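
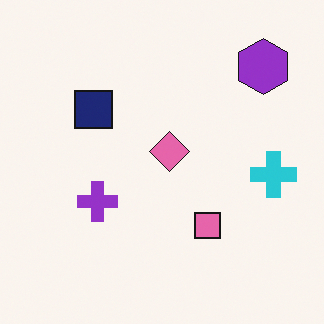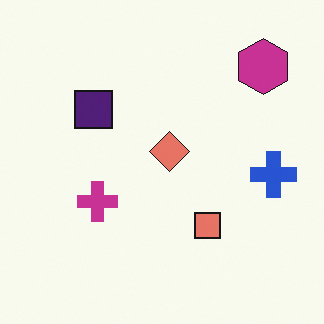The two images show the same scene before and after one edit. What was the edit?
Hue-shifted by a small amount.

Every shape's color has rotated by the same amount around the hue wheel — a uniform hue shift.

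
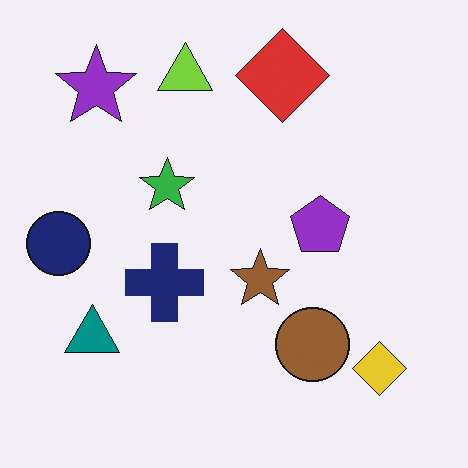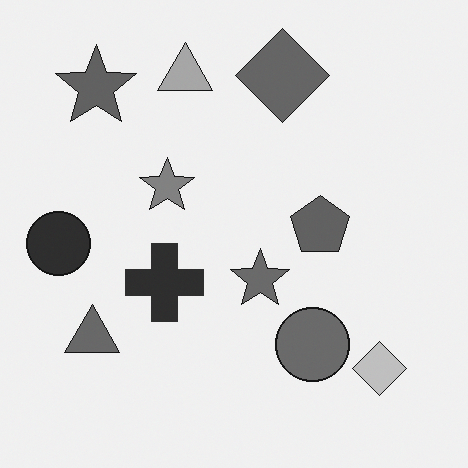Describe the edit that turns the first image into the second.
This is the original image converted to grayscale.

All color is removed — every shape is now a shade of grey.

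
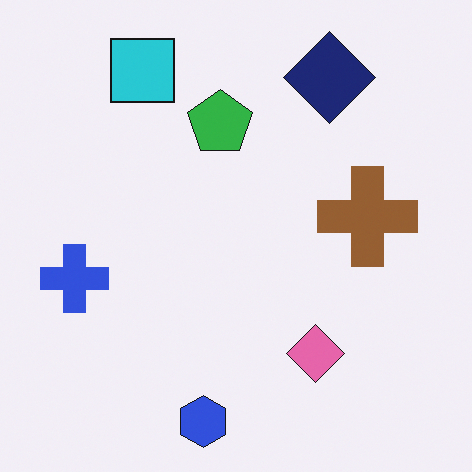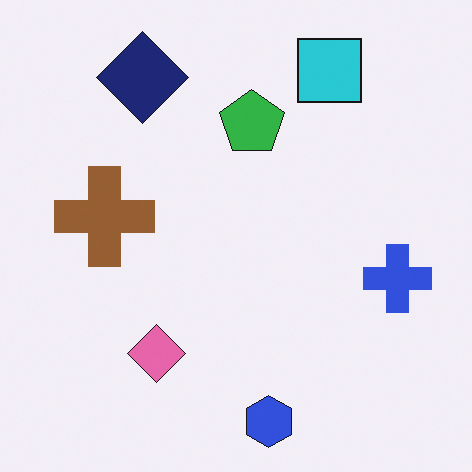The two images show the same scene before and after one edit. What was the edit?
It was flipped horizontally (left ↔ right).

The blue cross is in the left of the first image and the right of the second — shapes on opposite sides of the vertical midline have swapped in a mirror flip.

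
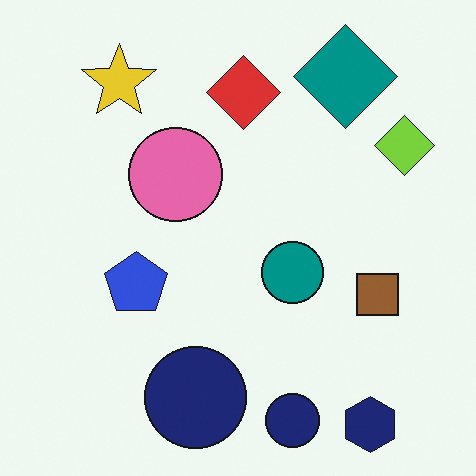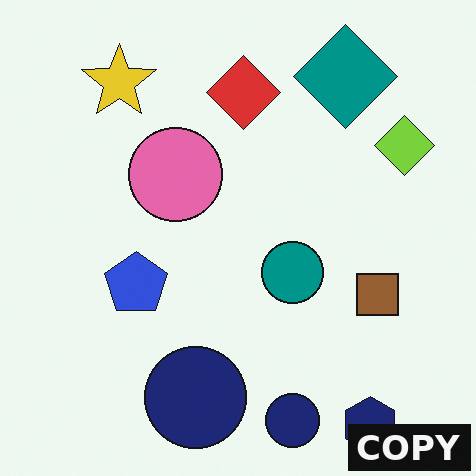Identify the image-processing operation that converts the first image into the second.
It was watermarked with the text "COPY" in the lower-right corner.

A dark label reading "COPY" appears in the lower-right corner.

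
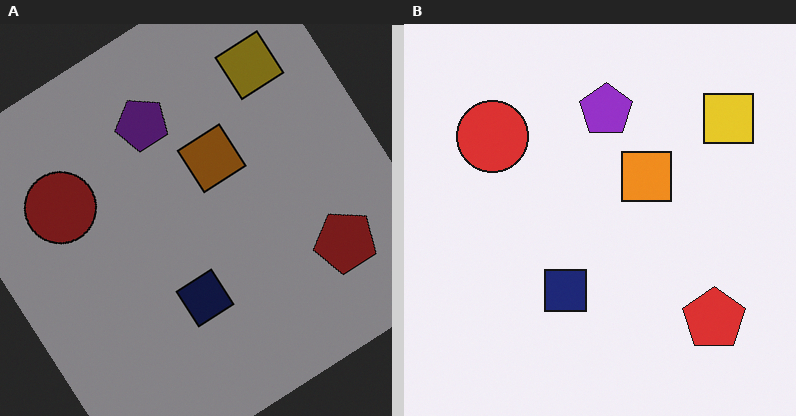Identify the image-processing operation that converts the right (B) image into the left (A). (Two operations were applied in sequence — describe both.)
This is the original image rotated counter-clockwise by a large amount — several tens of degrees, then noticeably darkened.

Every shape is tilted by the same angle and the image corners show triangular fill wedges — a whole-image rotation by a non-right angle. Every pixel — background and shapes alike — is uniformly darkened.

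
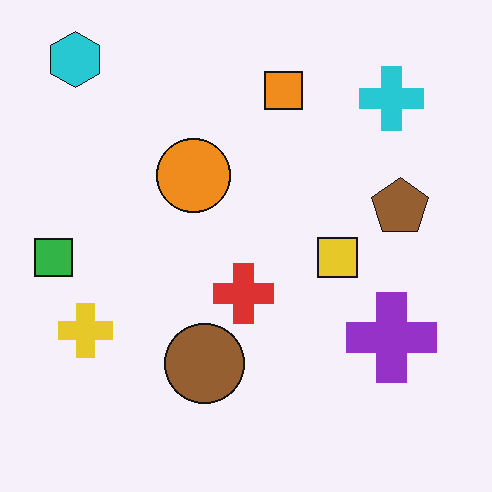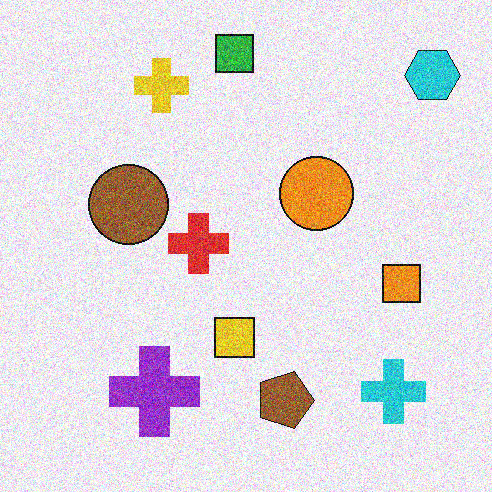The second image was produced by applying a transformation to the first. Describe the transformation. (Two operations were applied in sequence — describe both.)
Rotated 90° clockwise, then degraded with strong gaussian noise.

The cyan hexagon sits in the top-left of the first image and the top-right of the second — consistent with a whole-image 90° clockwise rotation. Random speckle covers the whole image, including the flat background.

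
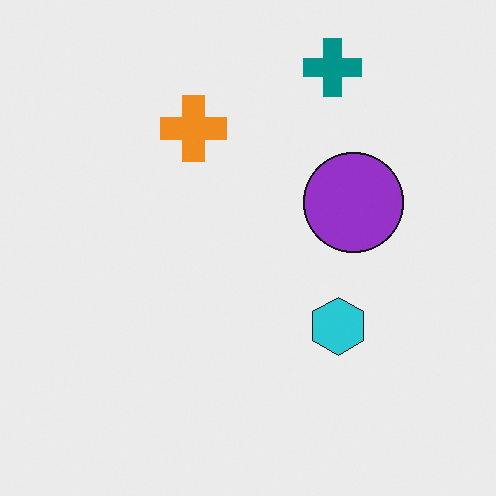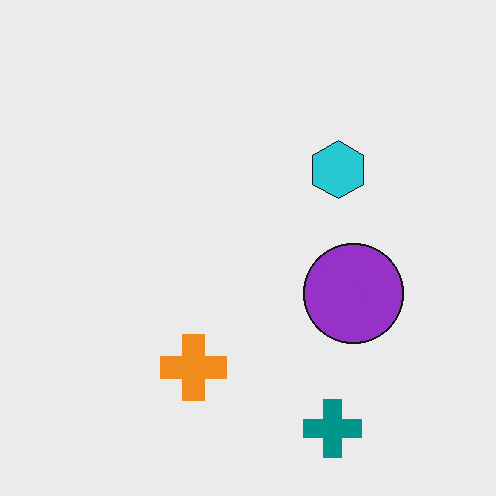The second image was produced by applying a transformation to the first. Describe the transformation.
This is the original image flipped vertically (top ↔ bottom).

The teal cross is in the top-right of the first image and the bottom-right of the second — shapes on opposite sides of the horizontal midline have swapped in a mirror flip.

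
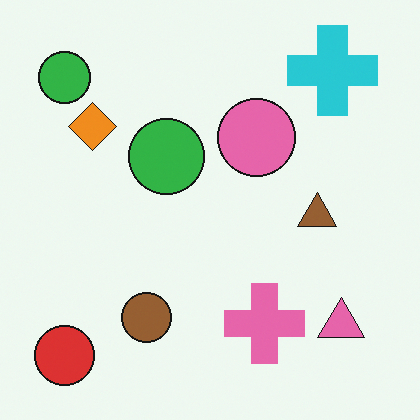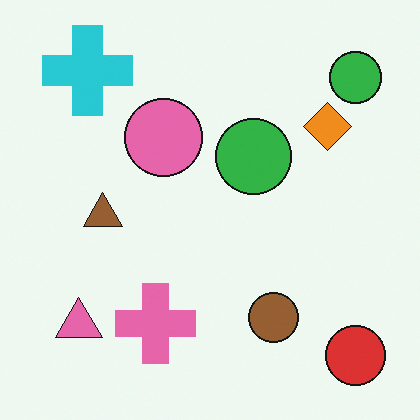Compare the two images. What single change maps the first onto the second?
The image was flipped horizontally (left ↔ right).

The red circle is in the bottom-left of the first image and the bottom-right of the second — shapes on opposite sides of the vertical midline have swapped in a mirror flip.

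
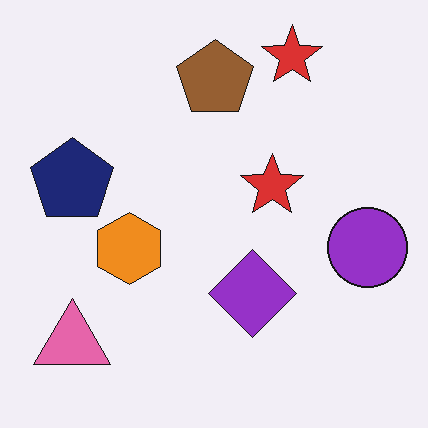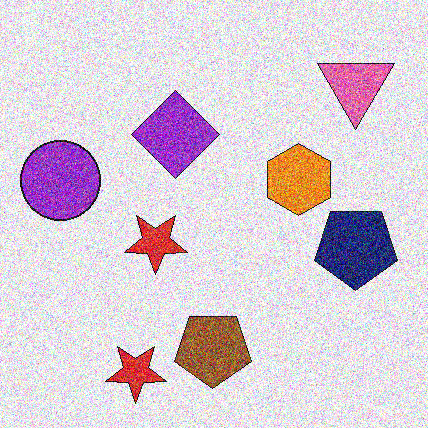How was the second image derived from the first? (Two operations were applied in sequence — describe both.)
This is the original image rotated 180°, then degraded with a thick layer of grain.

The pink triangle sits in the bottom-left of the first image and the top-right of the second — consistent with a whole-image 180° rotation. Random speckle covers the whole image, including the flat background.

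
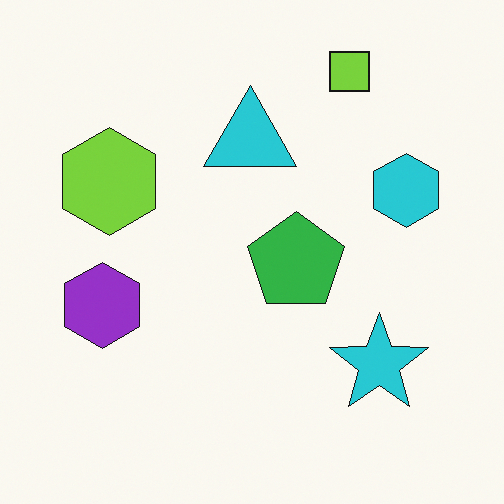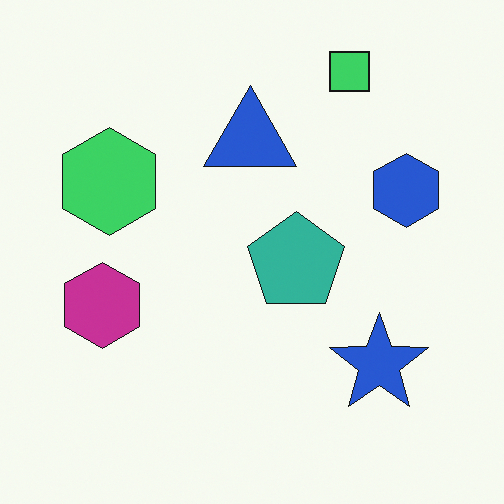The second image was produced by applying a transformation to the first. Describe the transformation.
It was hue-shifted slightly.

Every shape's color has rotated by the same amount around the hue wheel — a uniform hue shift.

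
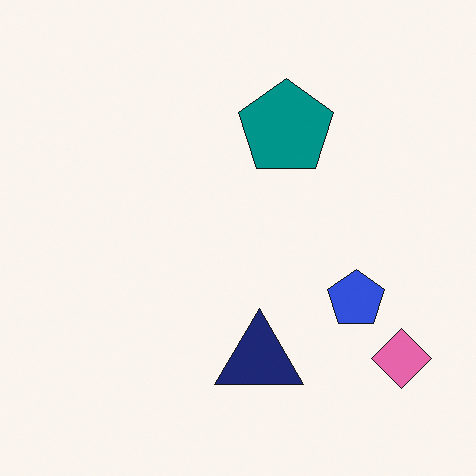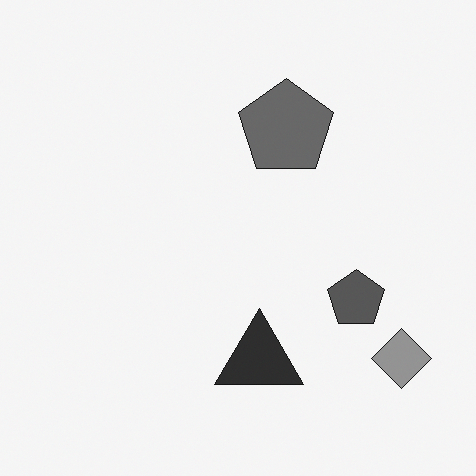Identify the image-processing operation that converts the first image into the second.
Converted to grayscale.

All color is removed — every shape is now a shade of grey.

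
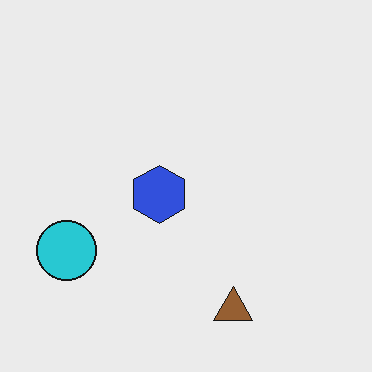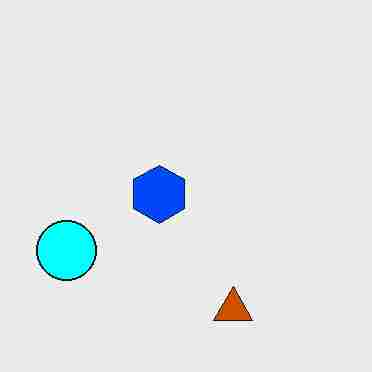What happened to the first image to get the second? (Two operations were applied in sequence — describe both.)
This is the original image made much more vivid (saturation change), then degraded with heavy JPEG compression.

All colors are more vivid — a global saturation change. Blocky 8×8 compression artifacts appear around shape edges and the flat background shows ringing — characteristic JPEG degradation.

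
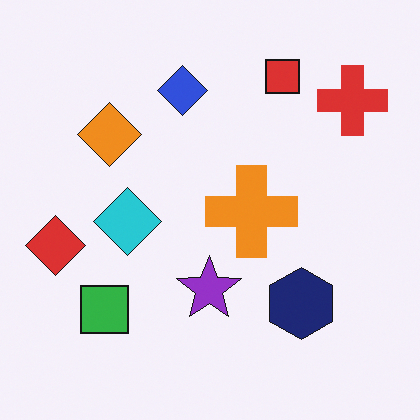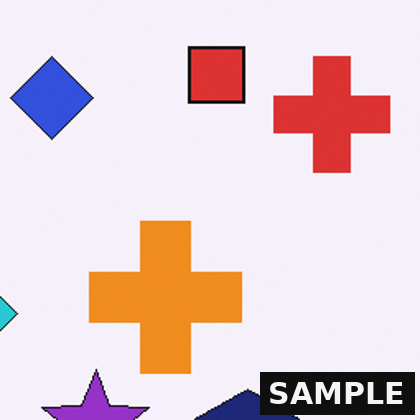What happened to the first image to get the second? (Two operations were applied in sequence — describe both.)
The image was cropped tightly and scaled back up, then watermarked with the text "SAMPLE" in the lower-right corner.

The visible shapes are larger and the field of view is narrower; shapes near the original edges may be partly or wholly outside the frame — a crop-and-rescale. A dark label reading "SAMPLE" appears in the lower-right corner.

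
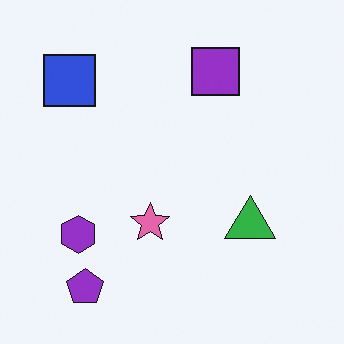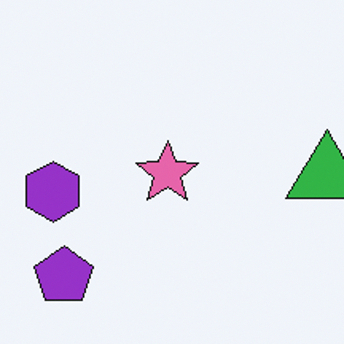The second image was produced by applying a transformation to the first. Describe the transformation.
Cropped slightly and scaled back up.

The visible shapes are larger and the field of view is narrower; shapes near the original edges may be partly or wholly outside the frame — a crop-and-rescale.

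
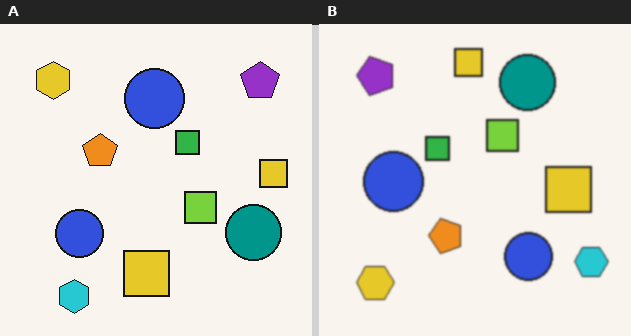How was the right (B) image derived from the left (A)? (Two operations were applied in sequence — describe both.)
The right (B) image is the left (A) rotated 90° counter-clockwise, then given a subtle gaussian blur.

The purple pentagon sits in the top-right of the left (A) image and the top-left of the right (B) — consistent with a whole-image 90° counter-clockwise rotation. Shape edges and outlines are uniformly softened across the whole image.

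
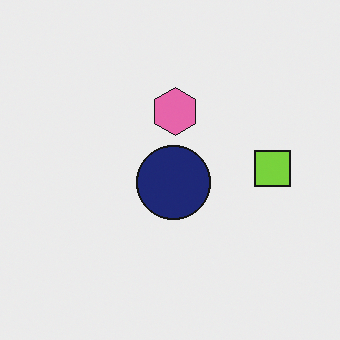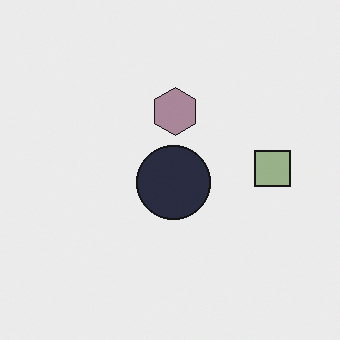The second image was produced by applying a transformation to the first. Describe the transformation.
The second image is the first made much more muted (saturation change).

All colors are more muted and greyish — a global saturation change.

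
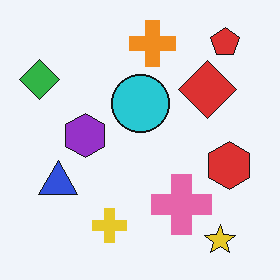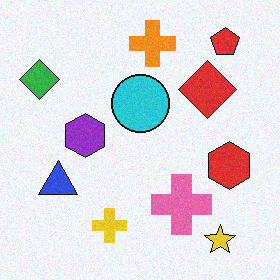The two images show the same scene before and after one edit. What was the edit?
The image was degraded with a light layer of grain.

Random speckle covers the whole image, including the flat background.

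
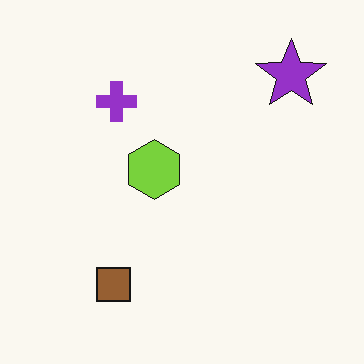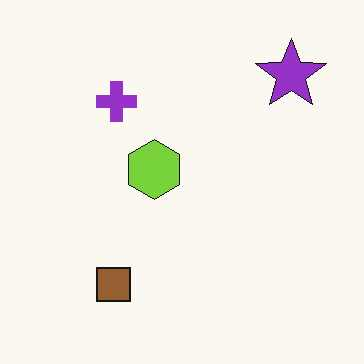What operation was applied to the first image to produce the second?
This is the original image JPEG-compressed with visible artifacts.

Blocky 8×8 compression artifacts appear around shape edges and the flat background shows ringing — characteristic JPEG degradation.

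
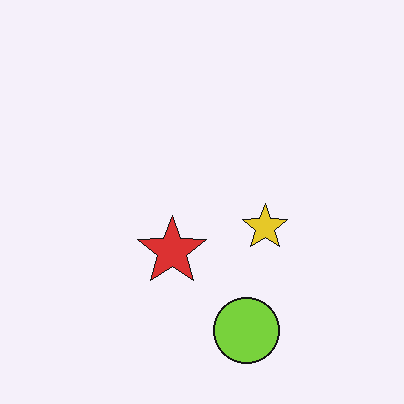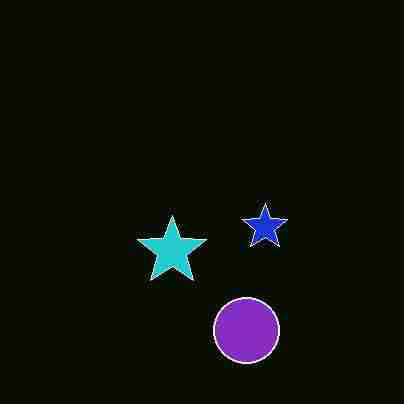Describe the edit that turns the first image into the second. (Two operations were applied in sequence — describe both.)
Heavily JPEG-compressed with obvious blocking artifacts, then color-inverted (negative).

Blocky 8×8 compression artifacts appear around shape edges and the flat background shows ringing — characteristic JPEG degradation. The light background has become dark and every shape's color is its complement — a photographic negative.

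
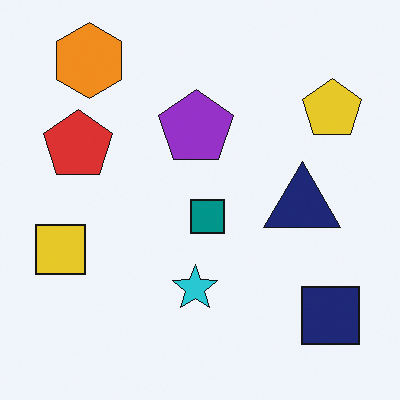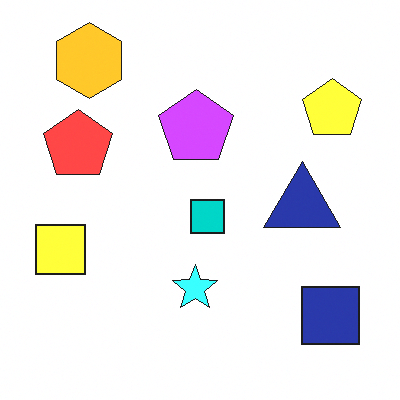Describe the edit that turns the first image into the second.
The image was brightened a lot.

Every pixel — background and shapes alike — is uniformly brightened.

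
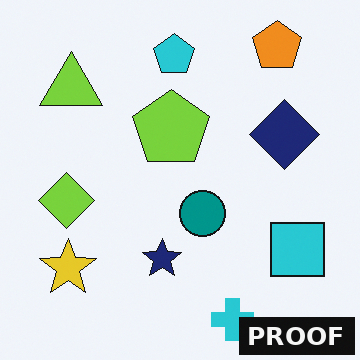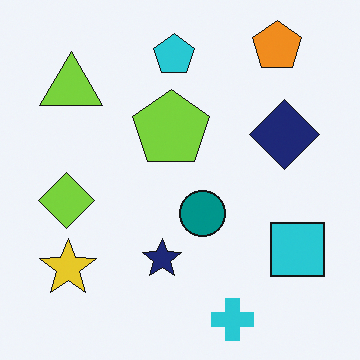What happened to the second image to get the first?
It was watermarked with the text "PROOF" in the lower-right corner.

A dark label reading "PROOF" appears in the lower-right corner.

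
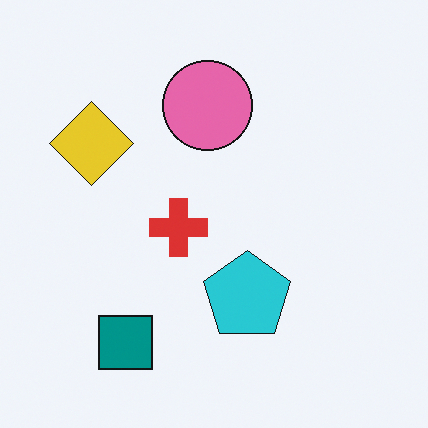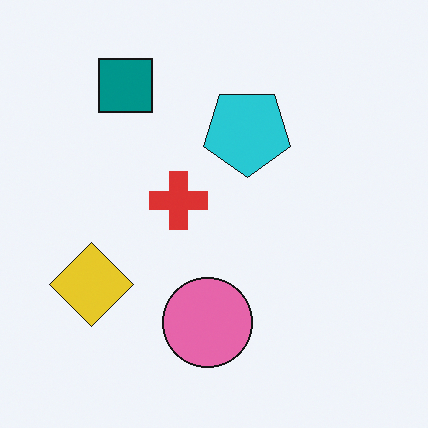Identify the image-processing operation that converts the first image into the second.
The image was flipped vertically (top ↔ bottom).

The teal square is in the bottom-left of the first image and the top-left of the second — shapes on opposite sides of the horizontal midline have swapped in a mirror flip.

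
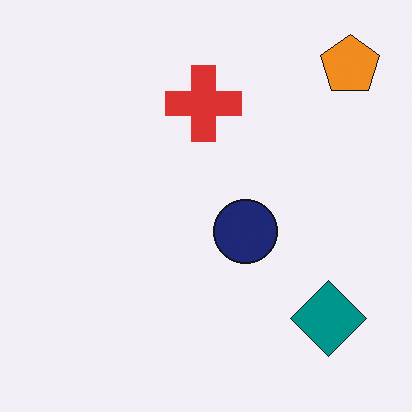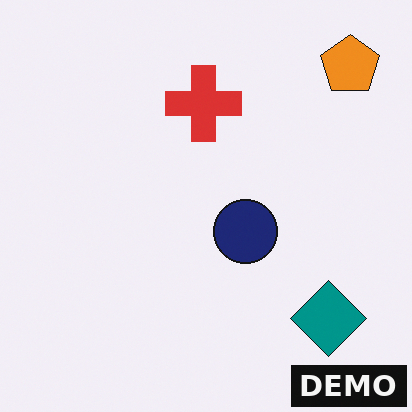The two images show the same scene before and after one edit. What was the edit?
It was watermarked with the text "DEMO" in the lower-right corner.

A dark label reading "DEMO" appears in the lower-right corner.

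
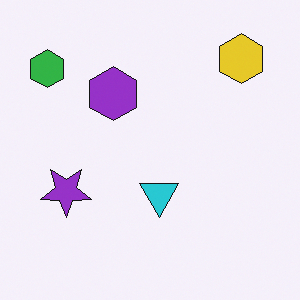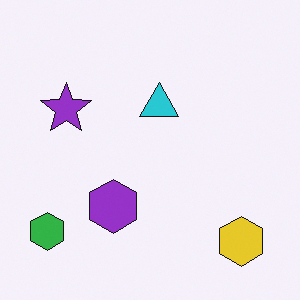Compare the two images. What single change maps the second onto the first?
The transformation is: flipped vertically (top ↔ bottom).

The yellow hexagon is in the bottom-right of the second image and the top-right of the first — shapes on opposite sides of the horizontal midline have swapped in a mirror flip.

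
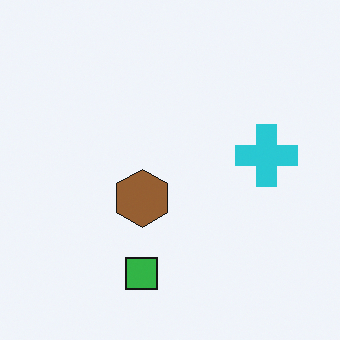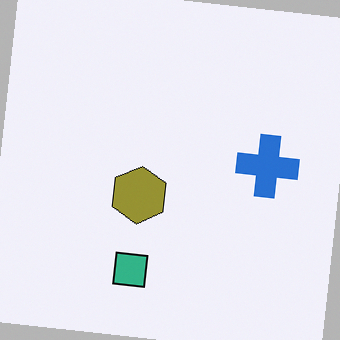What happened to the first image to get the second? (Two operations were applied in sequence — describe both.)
The image was hue-shifted slightly, then rotated clockwise by a few degrees.

Every shape's color has rotated by the same amount around the hue wheel — a uniform hue shift. Every shape is tilted by the same angle and the image corners show triangular fill wedges — a whole-image rotation by a non-right angle.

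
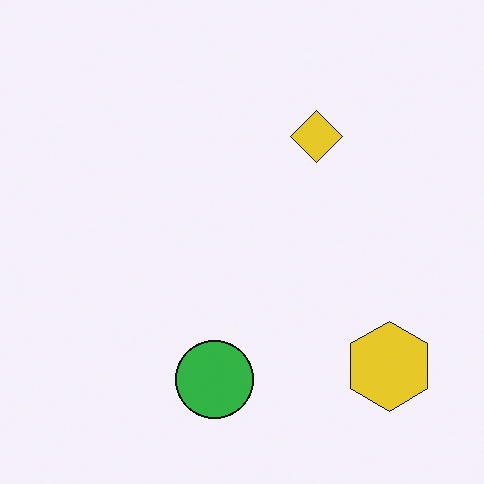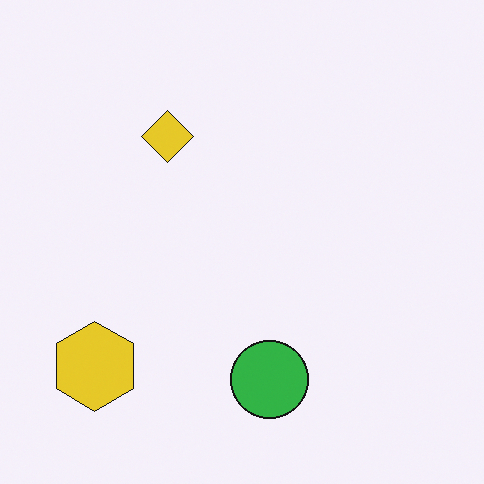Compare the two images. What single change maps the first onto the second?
It was flipped horizontally (left ↔ right).

The yellow hexagon is in the bottom-right of the first image and the bottom-left of the second — shapes on opposite sides of the vertical midline have swapped in a mirror flip.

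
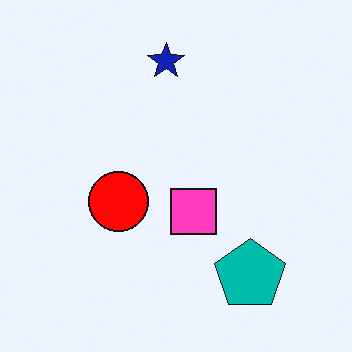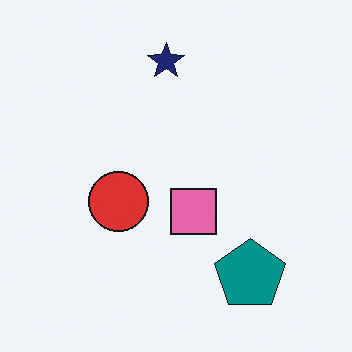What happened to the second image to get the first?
The image was heavily oversaturated.

All colors are more vivid — a global saturation change.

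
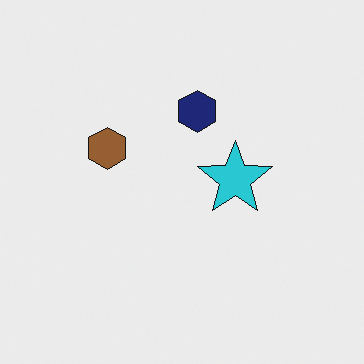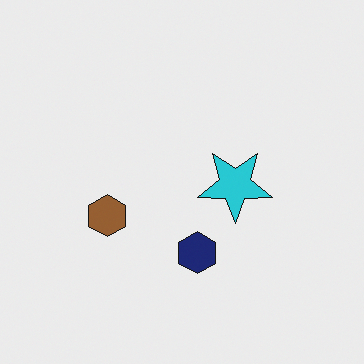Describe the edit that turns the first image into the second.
This is the original image flipped vertically (top ↔ bottom).

The navy hexagon is in the top of the first image and the bottom of the second — shapes on opposite sides of the horizontal midline have swapped in a mirror flip.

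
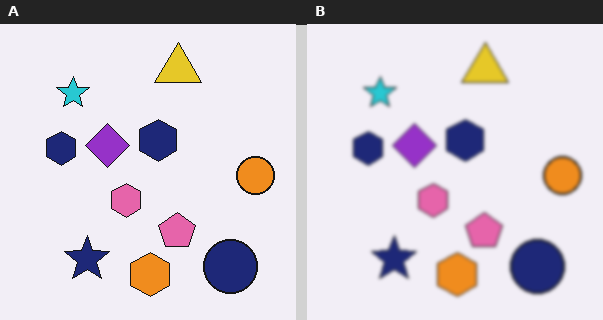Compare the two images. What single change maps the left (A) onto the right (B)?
The image was slightly softened.

Shape edges and outlines are uniformly softened across the whole image.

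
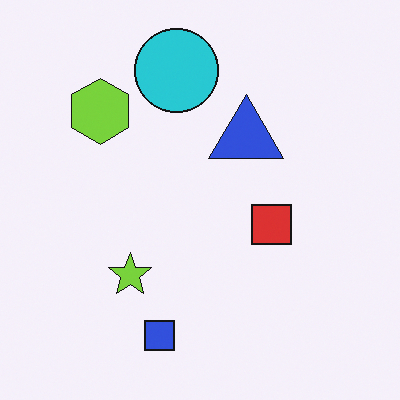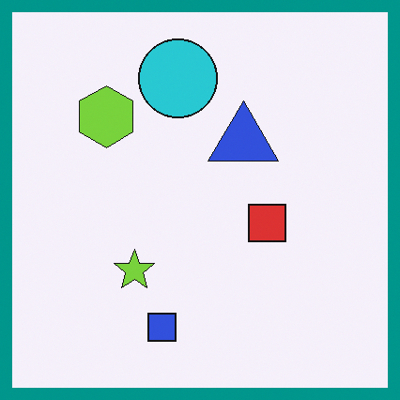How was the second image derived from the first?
The transformation is: framed with a teal border.

A solid teal frame runs around the edge of the second image, with the content slightly shrunk inside it.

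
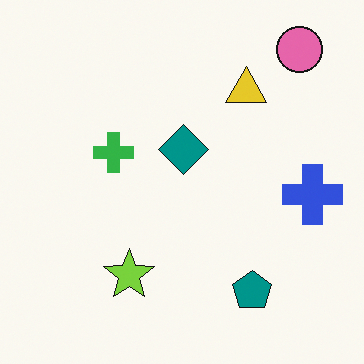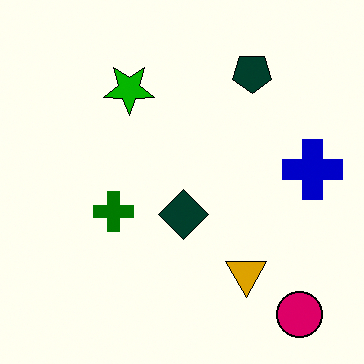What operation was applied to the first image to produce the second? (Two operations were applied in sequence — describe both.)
This is the original image flipped vertically (top ↔ bottom), then given much higher contrast.

The pink circle is in the top-right of the first image and the bottom-right of the second — shapes on opposite sides of the horizontal midline have swapped in a mirror flip. Tones are pushed away from mid-grey across the whole image — a global contrast change.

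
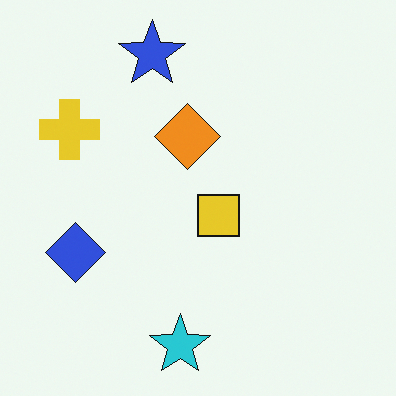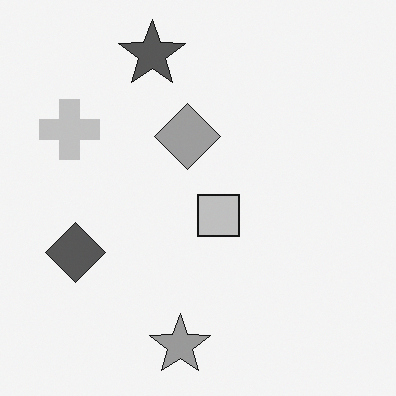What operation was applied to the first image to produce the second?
This is the original image converted to grayscale.

All color is removed — every shape is now a shade of grey.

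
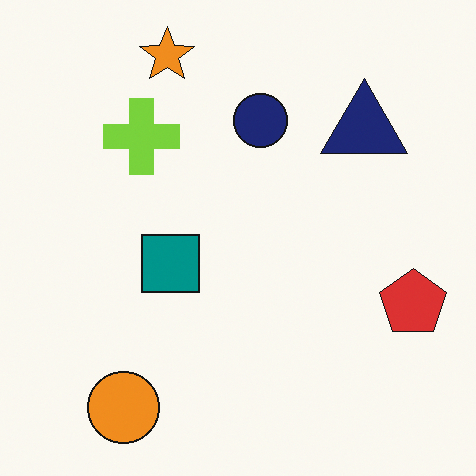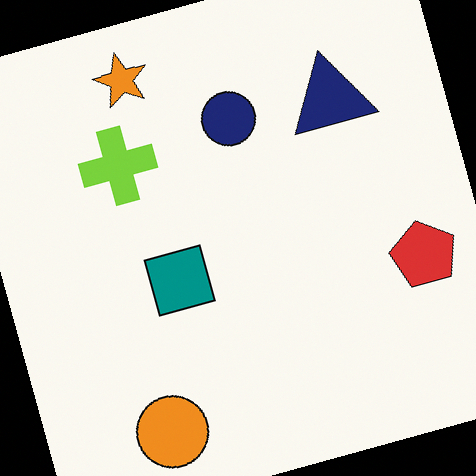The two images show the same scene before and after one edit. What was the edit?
This is the original image rotated counter-clockwise by a clearly visible amount.

Every shape is tilted by the same angle and the image corners show triangular fill wedges — a whole-image rotation by a non-right angle.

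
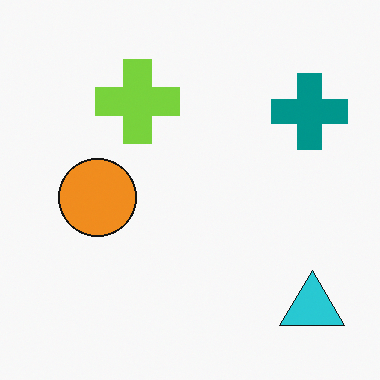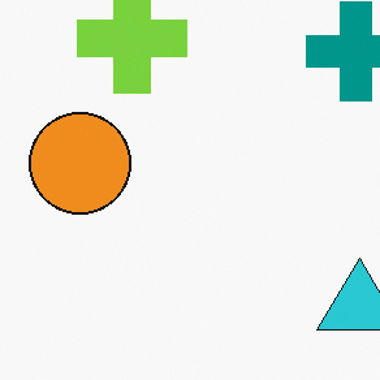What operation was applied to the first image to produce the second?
Cropped to a modestly smaller region and rescaled.

The visible shapes are larger and the field of view is narrower; shapes near the original edges may be partly or wholly outside the frame — a crop-and-rescale.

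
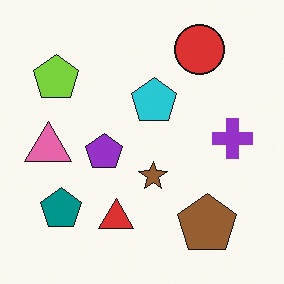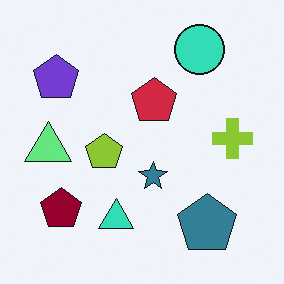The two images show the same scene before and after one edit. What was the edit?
This is the original image hue-shifted by a large amount.

Every shape's color has rotated by the same amount around the hue wheel — a uniform hue shift.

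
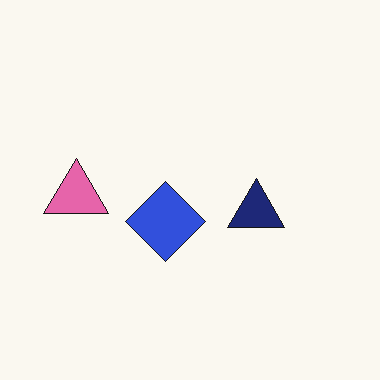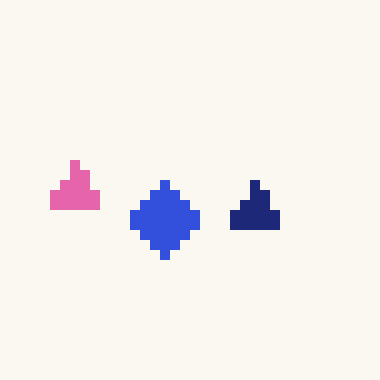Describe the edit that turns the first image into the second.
The transformation is: heavily pixelated into large blocks.

Shapes are reduced to large square blocks; fine edges and outlines are lost — a downscale-then-upscale (mosaic) effect.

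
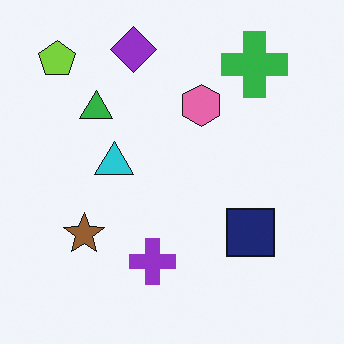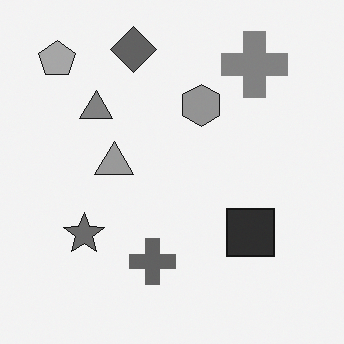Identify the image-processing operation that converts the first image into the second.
Converted to grayscale.

All color is removed — every shape is now a shade of grey.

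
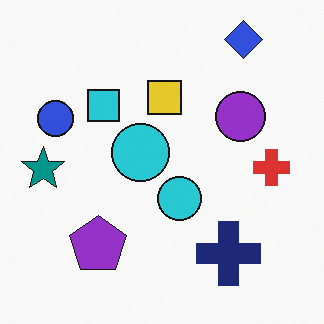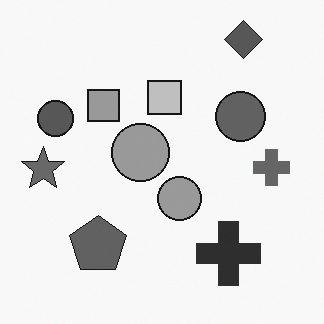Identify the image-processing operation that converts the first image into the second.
It was converted to grayscale.

All color is removed — every shape is now a shade of grey.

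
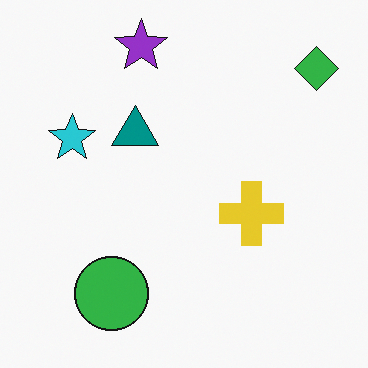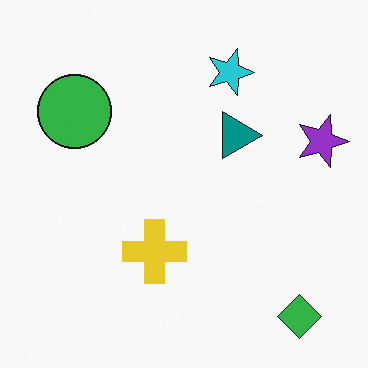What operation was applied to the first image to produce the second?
The image was rotated 90° clockwise.

The green diamond sits in the top-right of the first image and the bottom-right of the second — consistent with a whole-image 90° clockwise rotation.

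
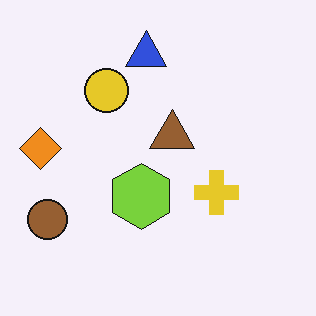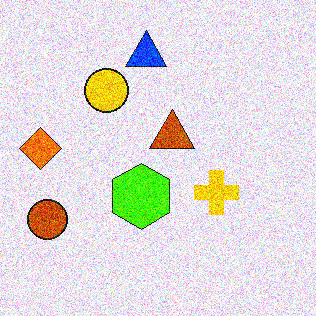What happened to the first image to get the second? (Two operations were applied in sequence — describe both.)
Made much more vivid (saturation change), then degraded with heavy additive noise.

All colors are more vivid — a global saturation change. Random speckle covers the whole image, including the flat background.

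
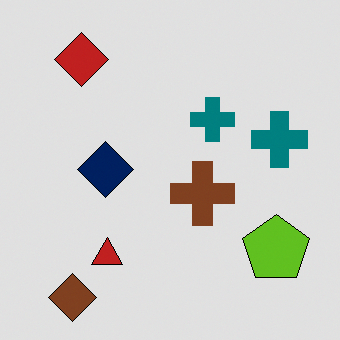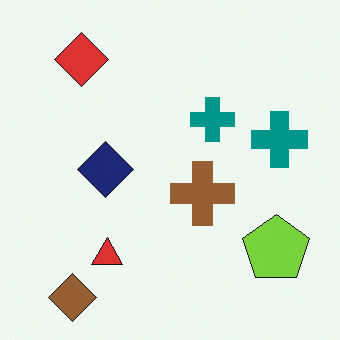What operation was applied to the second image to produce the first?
The transformation is: posterized to a reduced palette.

Each flat color has snapped to a coarser quantized level — most visibly, the near-white background has dropped to a flat grey.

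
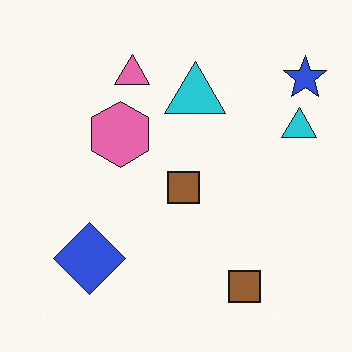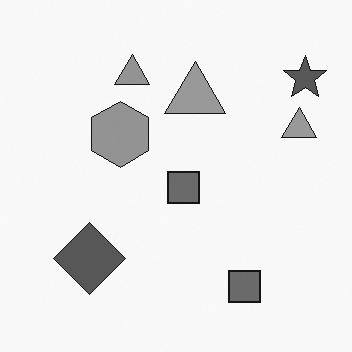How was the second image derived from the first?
Converted to grayscale.

All color is removed — every shape is now a shade of grey.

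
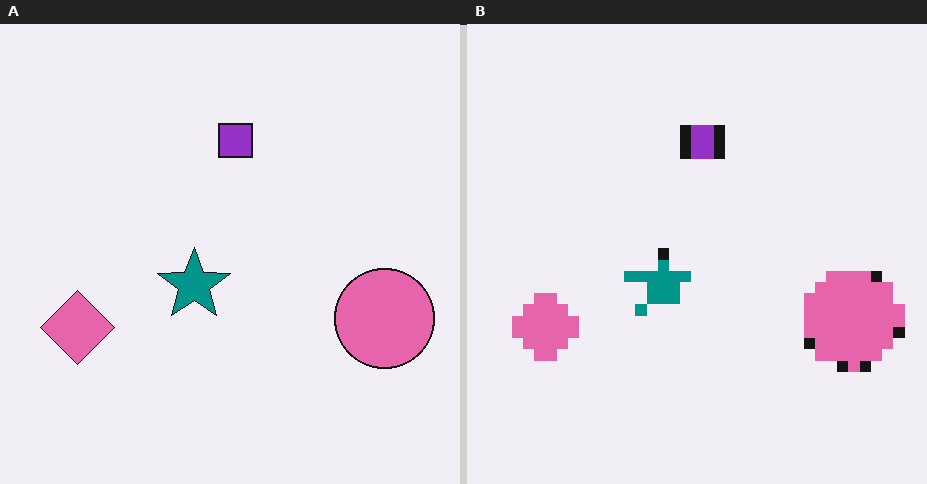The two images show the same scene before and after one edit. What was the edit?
The right (B) image is the left (A) coarsely pixelated.

Shapes are reduced to large square blocks; fine edges and outlines are lost — a downscale-then-upscale (mosaic) effect.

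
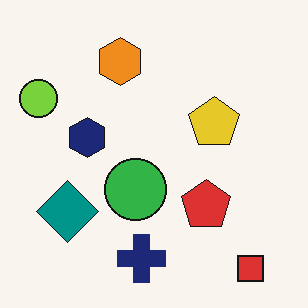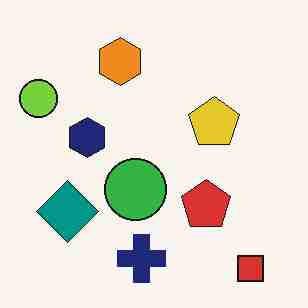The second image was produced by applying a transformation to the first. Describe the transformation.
The image was heavily JPEG-compressed with obvious blocking artifacts.

Blocky 8×8 compression artifacts appear around shape edges and the flat background shows ringing — characteristic JPEG degradation.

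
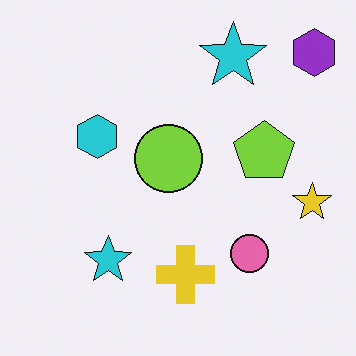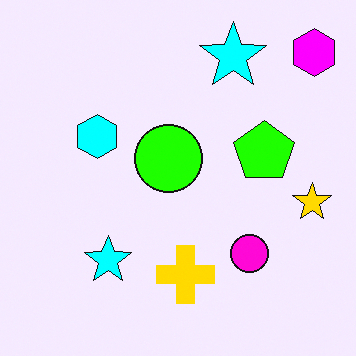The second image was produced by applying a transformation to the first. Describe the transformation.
The image was heavily oversaturated.

All colors are more vivid — a global saturation change.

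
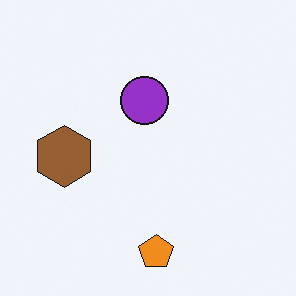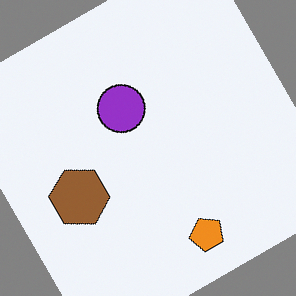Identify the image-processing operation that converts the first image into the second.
This is the original image rotated counter-clockwise by a large amount — several tens of degrees.

Every shape is tilted by the same angle and the image corners show triangular fill wedges — a whole-image rotation by a non-right angle.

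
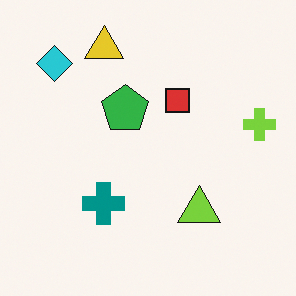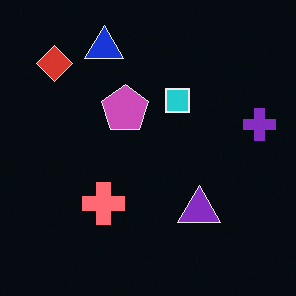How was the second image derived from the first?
The image was color-inverted (negative).

The light background has become dark and every shape's color is its complement — a photographic negative.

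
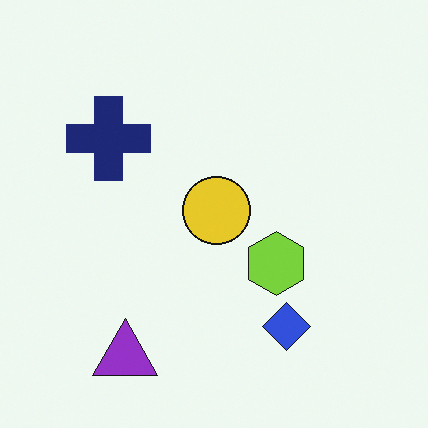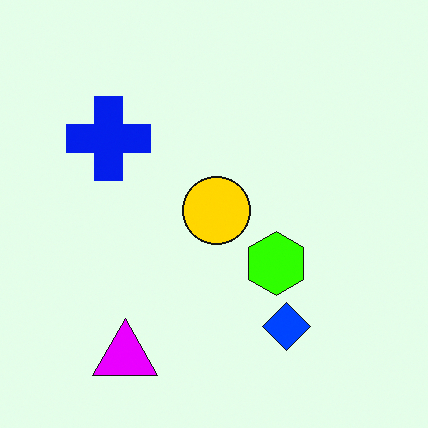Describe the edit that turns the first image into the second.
The second image is the first heavily oversaturated.

All colors are more vivid — a global saturation change.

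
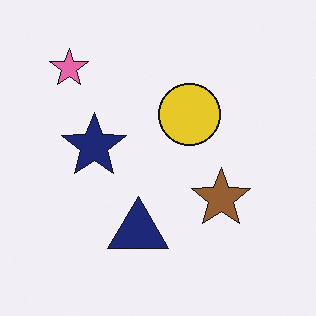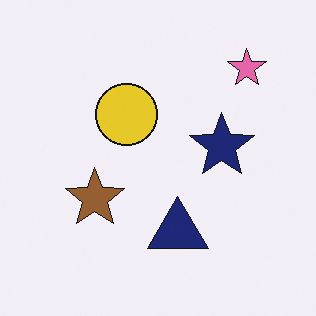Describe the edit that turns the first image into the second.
The transformation is: flipped horizontally (left ↔ right).

The pink star is in the top-left of the first image and the top-right of the second — shapes on opposite sides of the vertical midline have swapped in a mirror flip.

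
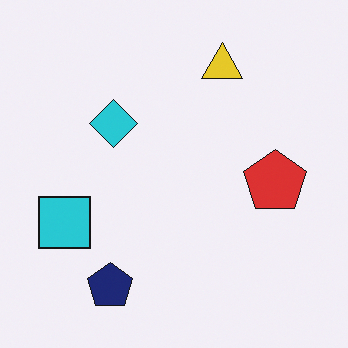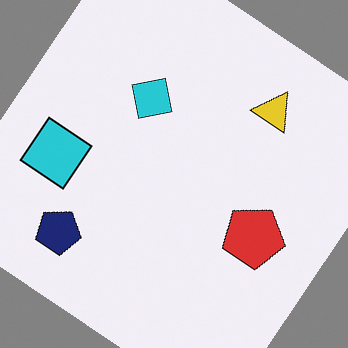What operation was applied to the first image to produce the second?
It was rotated clockwise by a large amount — several tens of degrees.

Every shape is tilted by the same angle and the image corners show triangular fill wedges — a whole-image rotation by a non-right angle.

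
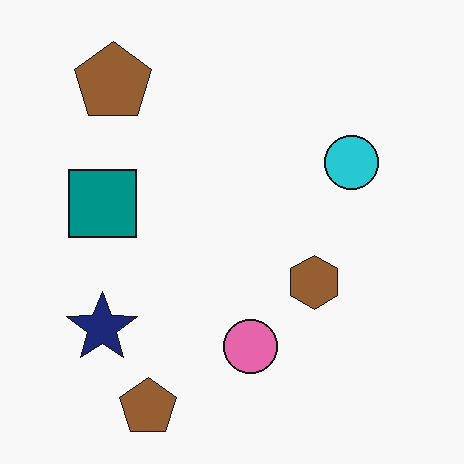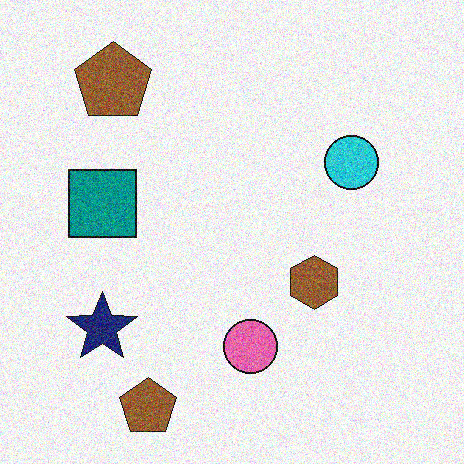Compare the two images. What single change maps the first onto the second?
The image was degraded with visible gaussian noise.

Random speckle covers the whole image, including the flat background.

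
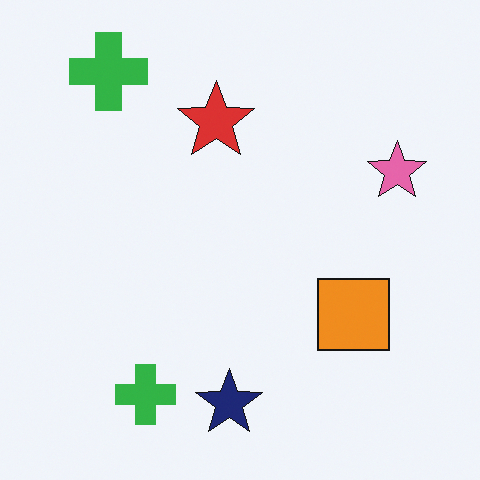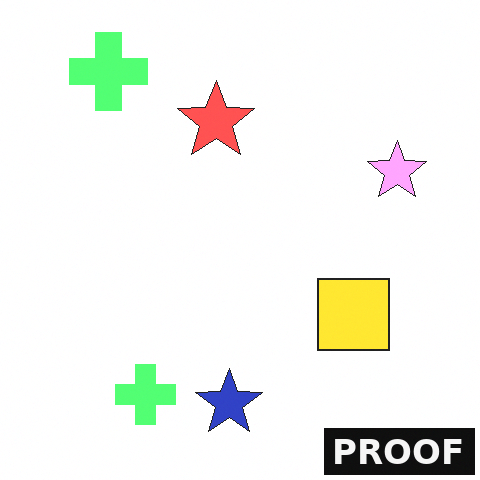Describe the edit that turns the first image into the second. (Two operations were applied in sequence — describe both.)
The second image is the first substantially brightened, then watermarked with the text "PROOF" in the lower-right corner.

Every pixel — background and shapes alike — is uniformly brightened. A dark label reading "PROOF" appears in the lower-right corner.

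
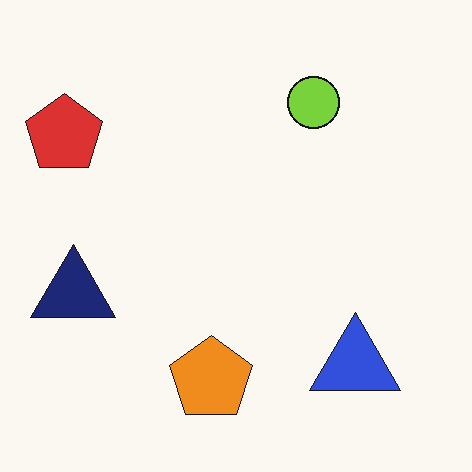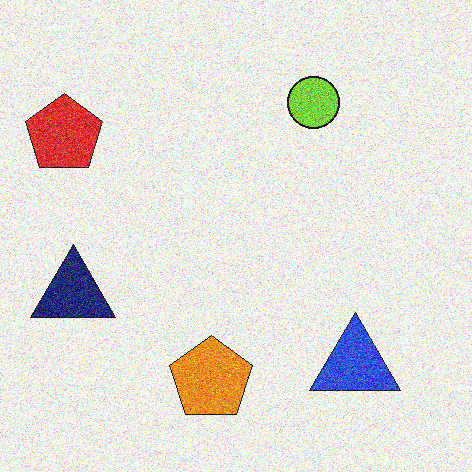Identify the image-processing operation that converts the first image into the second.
This is the original image degraded with strong gaussian noise.

Random speckle covers the whole image, including the flat background.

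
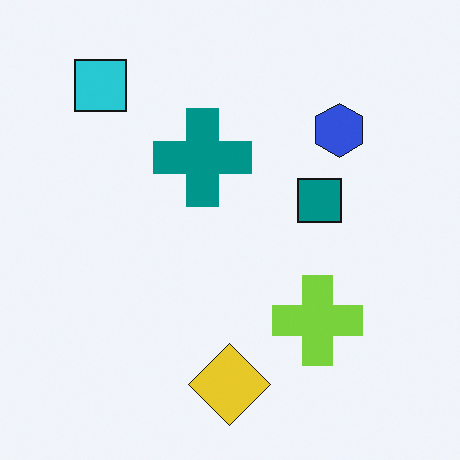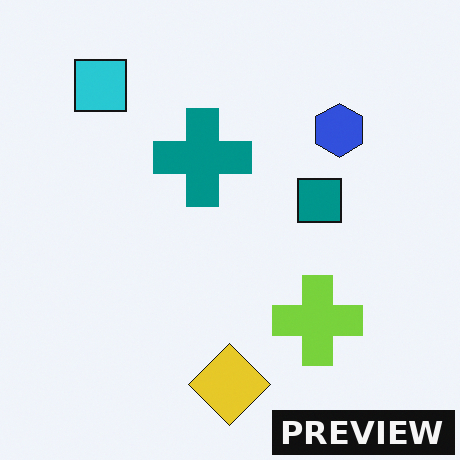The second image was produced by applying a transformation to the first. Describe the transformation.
Watermarked with the text "PREVIEW" in the lower-right corner.

A dark label reading "PREVIEW" appears in the lower-right corner.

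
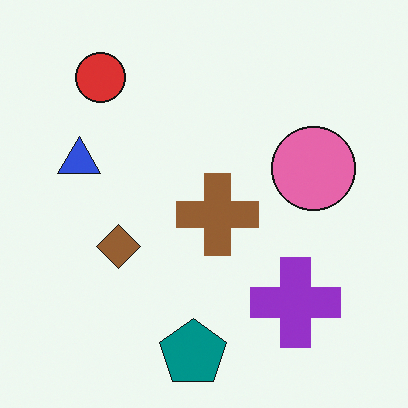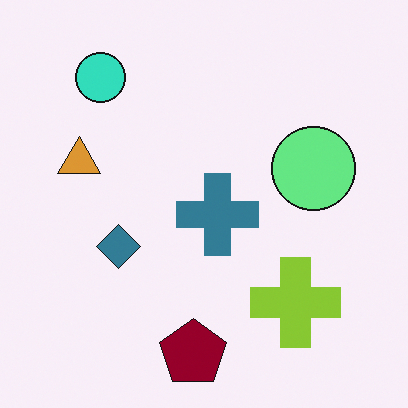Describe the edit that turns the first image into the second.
This is the original image hue-shifted by a large amount.

Every shape's color has rotated by the same amount around the hue wheel — a uniform hue shift.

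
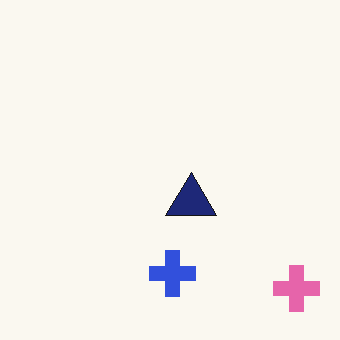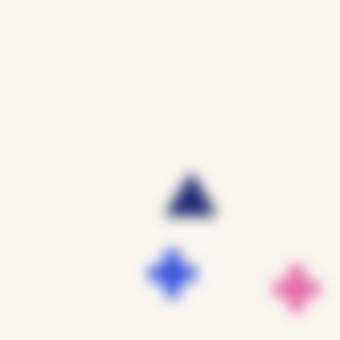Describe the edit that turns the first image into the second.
The second image is the first strongly gaussian-blurred.

Shape edges and outlines are uniformly softened across the whole image.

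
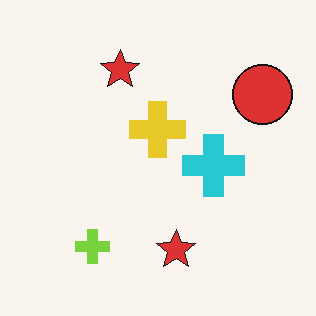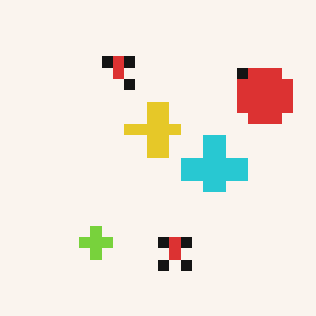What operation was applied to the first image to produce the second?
Heavily pixelated into large blocks.

Shapes are reduced to large square blocks; fine edges and outlines are lost — a downscale-then-upscale (mosaic) effect.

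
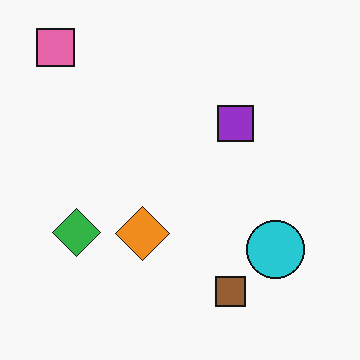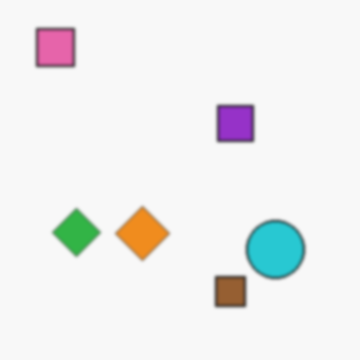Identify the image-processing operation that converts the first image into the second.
Lightly blurred.

Shape edges and outlines are uniformly softened across the whole image.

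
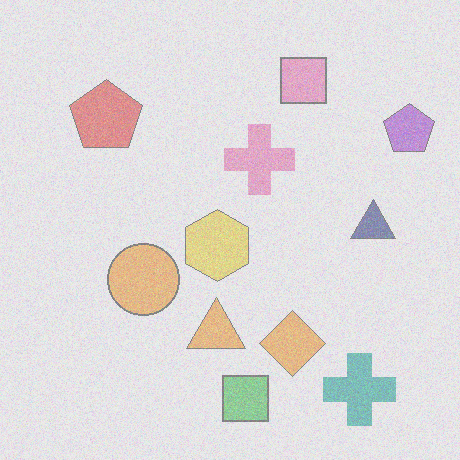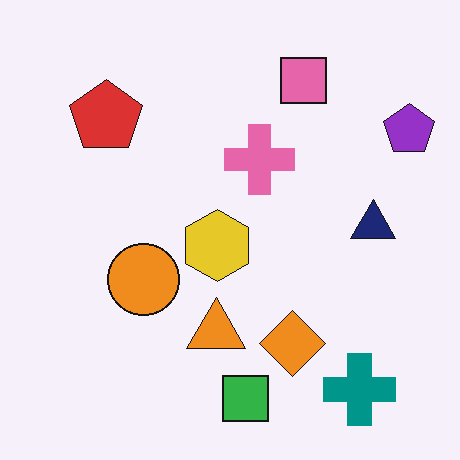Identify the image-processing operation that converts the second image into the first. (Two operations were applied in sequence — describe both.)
It was degraded with heavy additive noise, then washed out (contrast reduced).

Random speckle covers the whole image, including the flat background. Tones are pushed toward mid-grey across the whole image — a global contrast change.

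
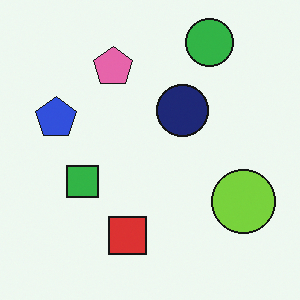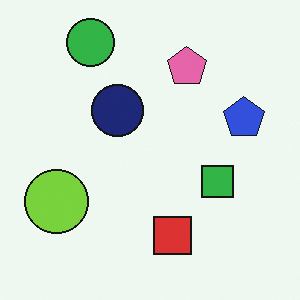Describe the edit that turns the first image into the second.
Flipped horizontally (left ↔ right).

The blue pentagon is in the left of the first image and the right of the second — shapes on opposite sides of the vertical midline have swapped in a mirror flip.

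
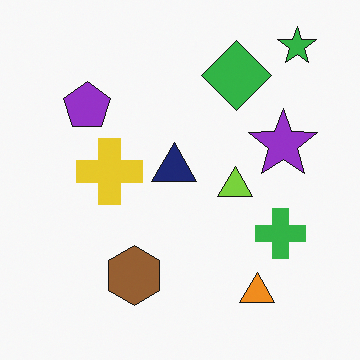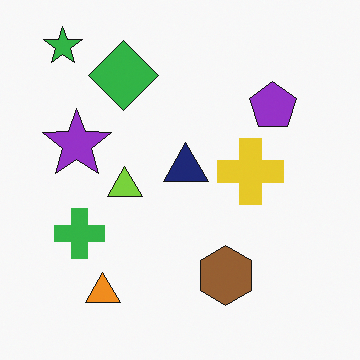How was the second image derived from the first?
The second image is the first flipped horizontally (left ↔ right).

The green star is in the top-right of the first image and the top-left of the second — shapes on opposite sides of the vertical midline have swapped in a mirror flip.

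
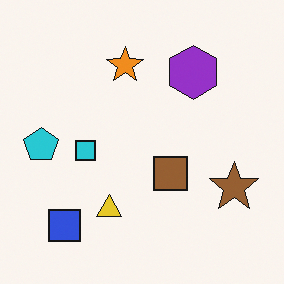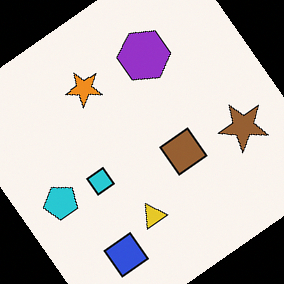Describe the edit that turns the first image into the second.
This is the original image rotated counter-clockwise by a large amount — several tens of degrees.

Every shape is tilted by the same angle and the image corners show triangular fill wedges — a whole-image rotation by a non-right angle.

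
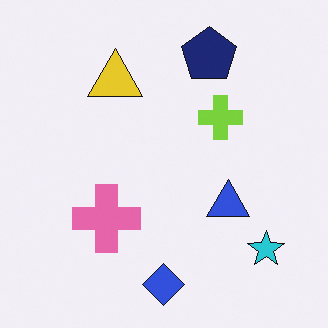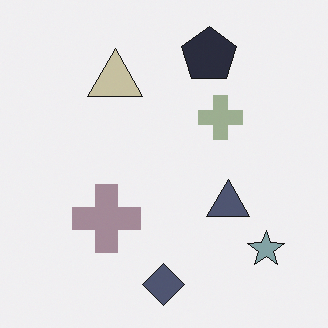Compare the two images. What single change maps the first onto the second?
The second image is the first heavily desaturated.

All colors are more muted and greyish — a global saturation change.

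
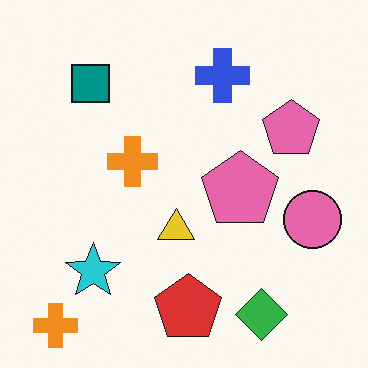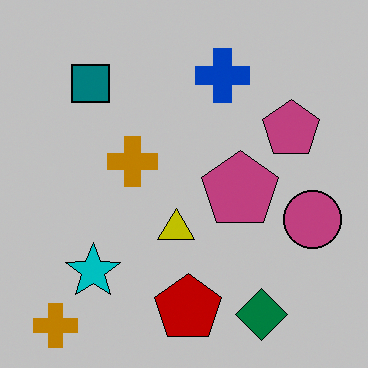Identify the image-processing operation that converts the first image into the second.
This is the original image heavily posterized to just a handful of flat colors.

Each flat color has snapped to a coarser quantized level — most visibly, the near-white background has dropped to a flat grey.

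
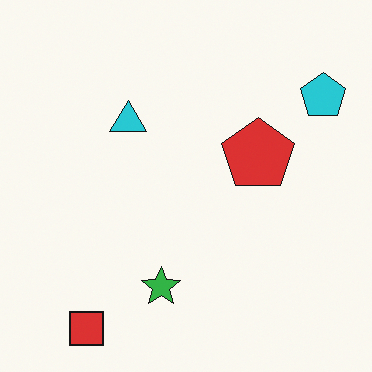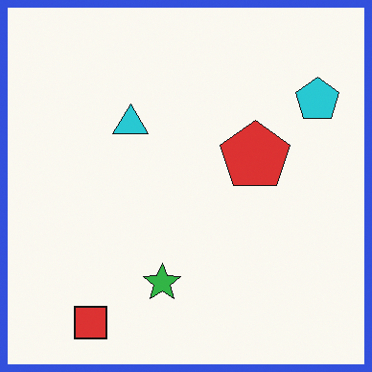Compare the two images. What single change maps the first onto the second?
The image was framed with a blue border.

A solid blue frame runs around the edge of the second image, with the content slightly shrunk inside it.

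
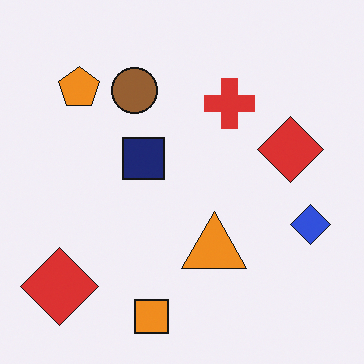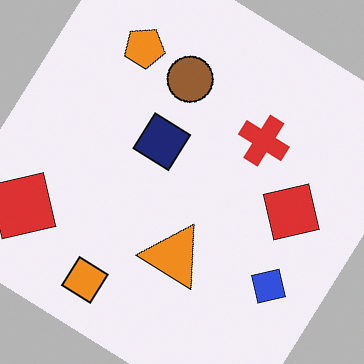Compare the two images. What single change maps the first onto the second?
It was rotated clockwise by a large amount — several tens of degrees.

Every shape is tilted by the same angle and the image corners show triangular fill wedges — a whole-image rotation by a non-right angle.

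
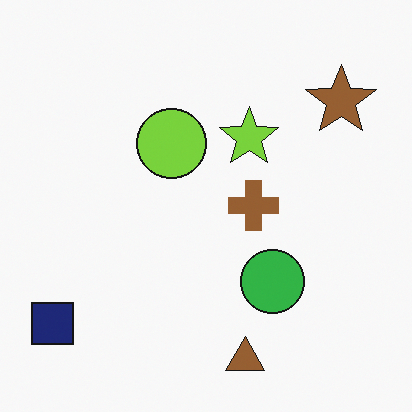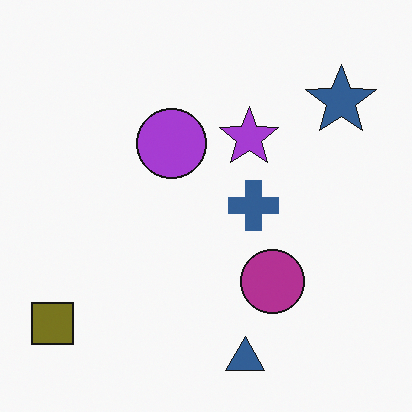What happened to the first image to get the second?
The transformation is: hue-shifted by a large amount.

Every shape's color has rotated by the same amount around the hue wheel — a uniform hue shift.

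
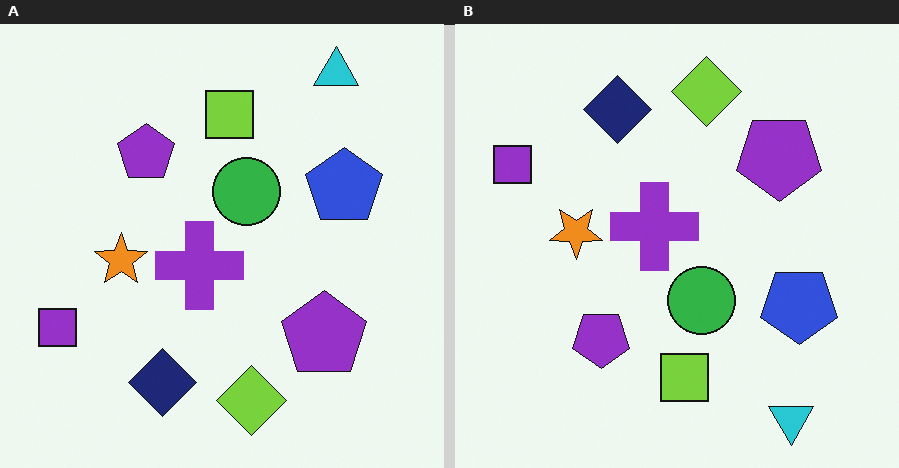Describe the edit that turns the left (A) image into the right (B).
This is the original image flipped vertically (top ↔ bottom).

The cyan triangle is in the top-right of the left (A) image and the bottom-right of the right (B) — shapes on opposite sides of the horizontal midline have swapped in a mirror flip.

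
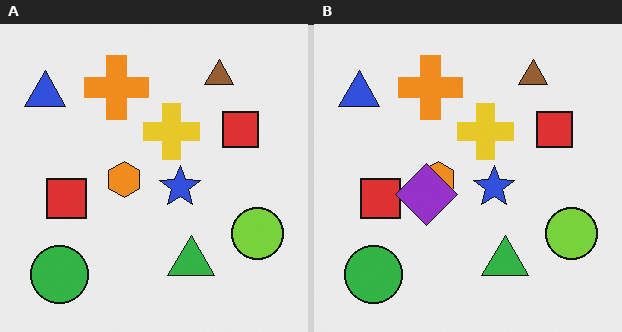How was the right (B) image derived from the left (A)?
The image was overlaid with an additional purple diamond.

A purple diamond appears in the right (B) image that is absent from the left (A).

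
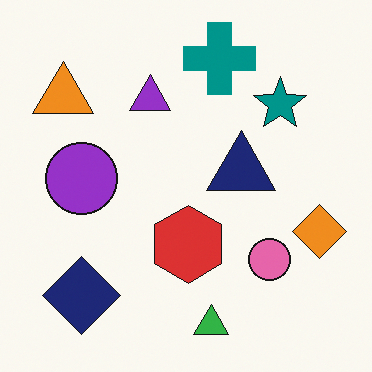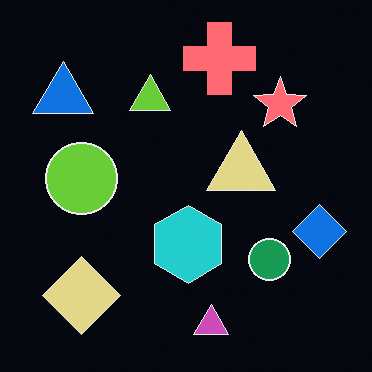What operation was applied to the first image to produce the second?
Color-inverted (negative).

The light background has become dark and every shape's color is its complement — a photographic negative.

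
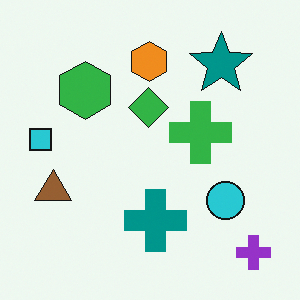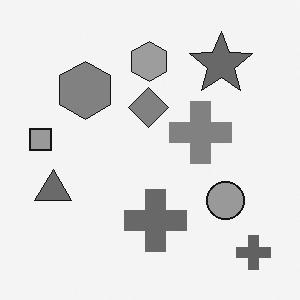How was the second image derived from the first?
The second image is the first converted to grayscale.

All color is removed — every shape is now a shade of grey.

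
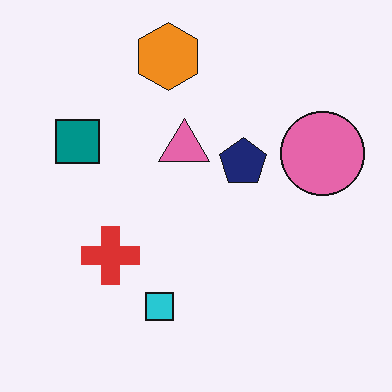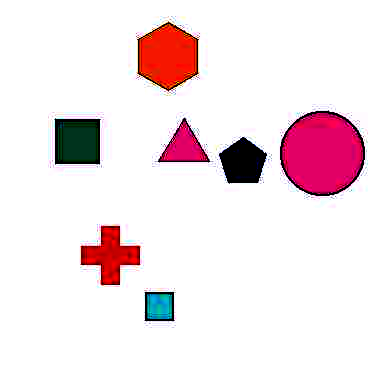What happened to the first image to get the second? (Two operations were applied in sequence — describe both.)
The image was degraded with heavy JPEG compression, then boosted in contrast.

Blocky 8×8 compression artifacts appear around shape edges and the flat background shows ringing — characteristic JPEG degradation. Tones are pushed away from mid-grey across the whole image — a global contrast change.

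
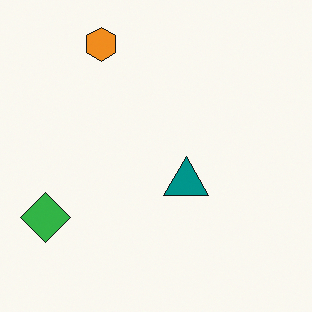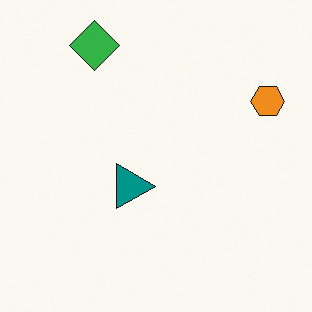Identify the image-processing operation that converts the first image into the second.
The transformation is: rotated 90° clockwise.

The green diamond sits in the bottom-left of the first image and the top-left of the second — consistent with a whole-image 90° clockwise rotation.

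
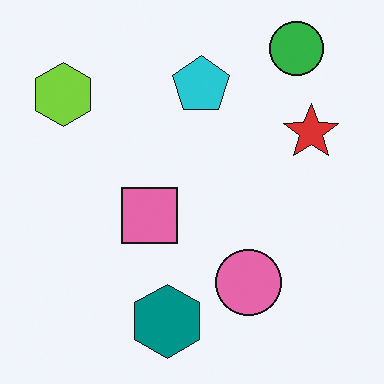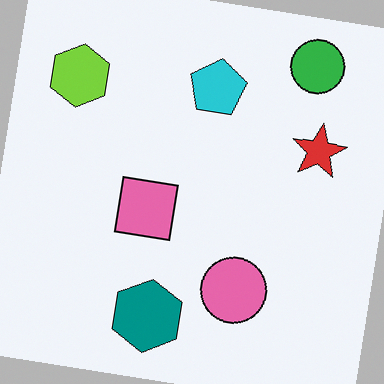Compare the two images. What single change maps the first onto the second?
Rotated clockwise by a small amount.

Every shape is tilted by the same angle and the image corners show triangular fill wedges — a whole-image rotation by a non-right angle.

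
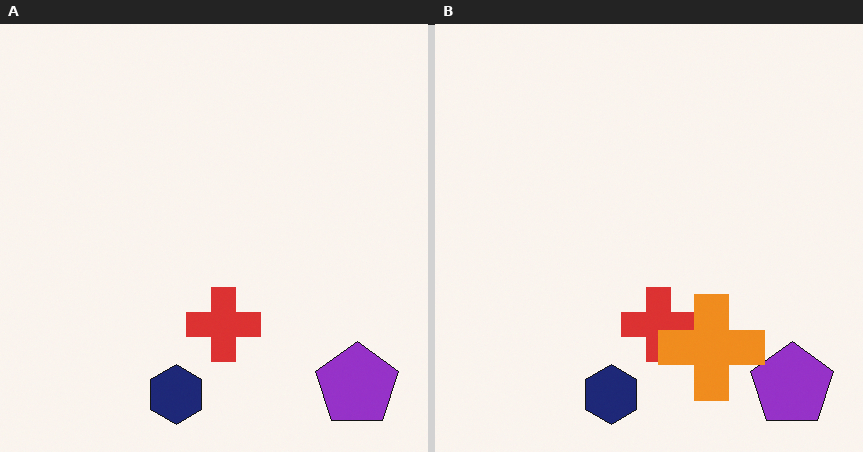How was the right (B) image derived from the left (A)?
It was overlaid with an additional orange cross.

An orange cross appears in the right (B) image that is absent from the left (A).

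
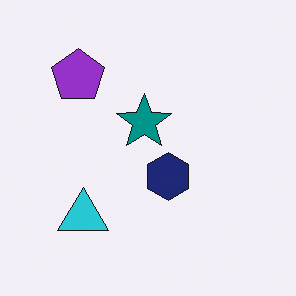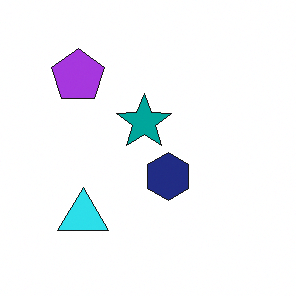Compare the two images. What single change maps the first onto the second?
The image was slightly brightened.

Every pixel — background and shapes alike — is uniformly brightened.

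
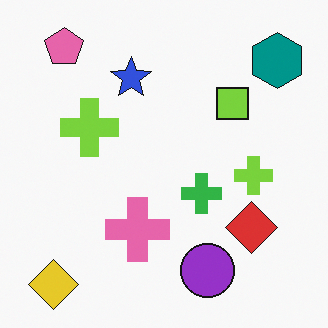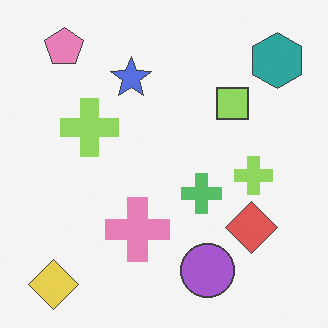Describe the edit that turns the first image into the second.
It was given slightly reduced contrast.

Tones are pushed toward mid-grey across the whole image — a global contrast change.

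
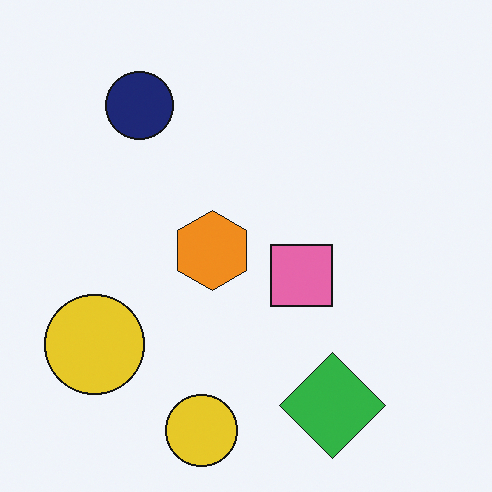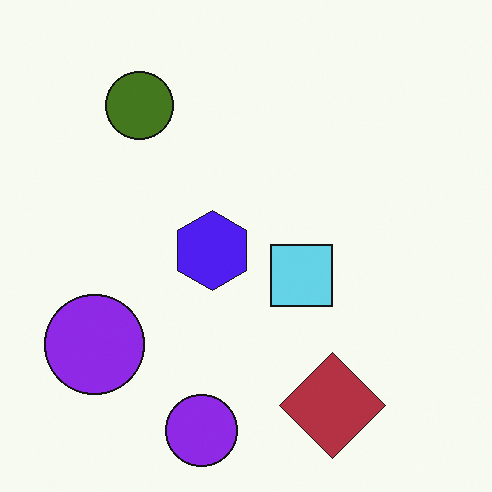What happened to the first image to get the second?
Hue-shifted by a large amount.

Every shape's color has rotated by the same amount around the hue wheel — a uniform hue shift.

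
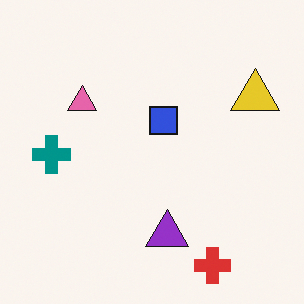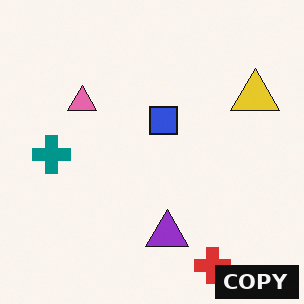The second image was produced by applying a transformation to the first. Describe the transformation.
The transformation is: watermarked with the text "COPY" in the lower-right corner.

A dark label reading "COPY" appears in the lower-right corner.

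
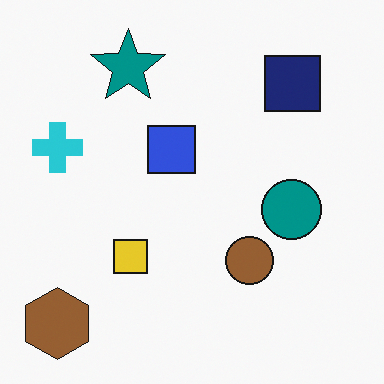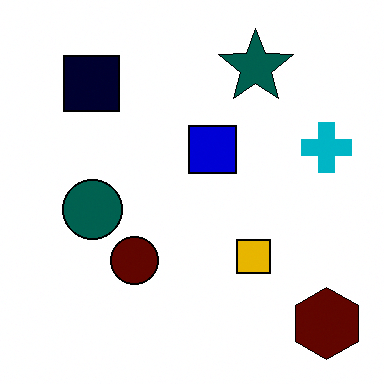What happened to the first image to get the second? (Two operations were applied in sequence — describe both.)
The second image is the first given much higher contrast, then flipped horizontally (left ↔ right).

Tones are pushed away from mid-grey across the whole image — a global contrast change. The brown hexagon is in the bottom-left of the first image and the bottom-right of the second — shapes on opposite sides of the vertical midline have swapped in a mirror flip.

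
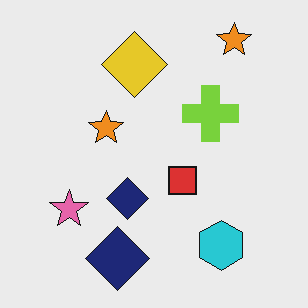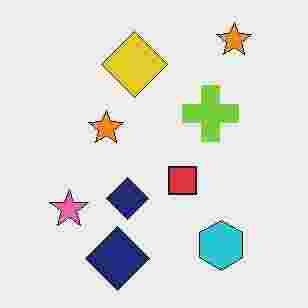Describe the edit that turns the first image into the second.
It was degraded with heavy JPEG compression.

Blocky 8×8 compression artifacts appear around shape edges and the flat background shows ringing — characteristic JPEG degradation.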